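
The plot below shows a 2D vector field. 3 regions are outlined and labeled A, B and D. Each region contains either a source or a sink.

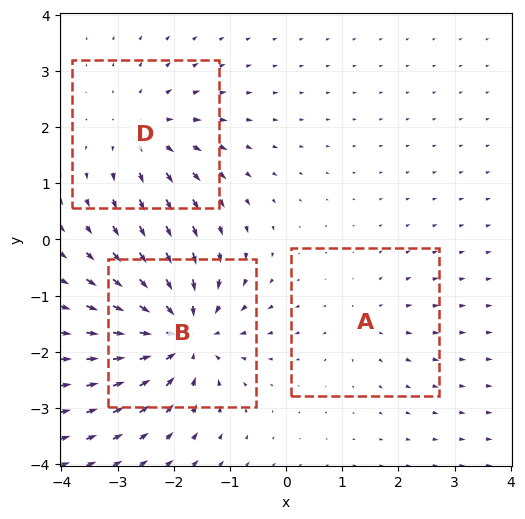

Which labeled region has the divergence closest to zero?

Divergence at each region's feature centre — A: about +2, B: about -5, D: about +3. Region A is closest to zero.

A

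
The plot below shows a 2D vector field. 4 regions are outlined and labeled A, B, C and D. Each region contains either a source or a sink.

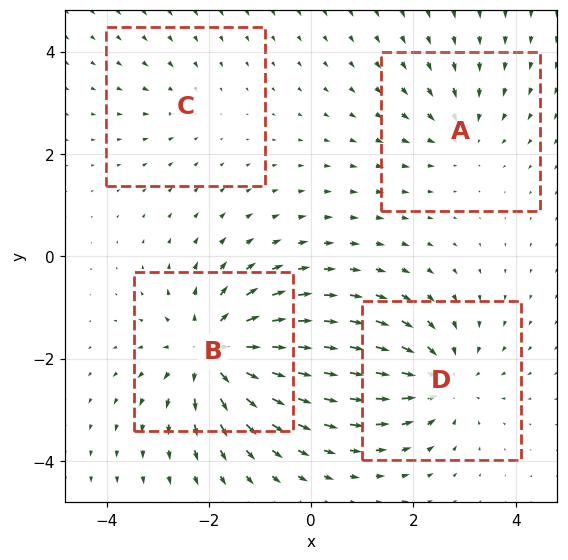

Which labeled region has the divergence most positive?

Divergence at each region's feature centre — A: about -3, B: about +7, C: about -2, D: about -5. Region B is most positive.

B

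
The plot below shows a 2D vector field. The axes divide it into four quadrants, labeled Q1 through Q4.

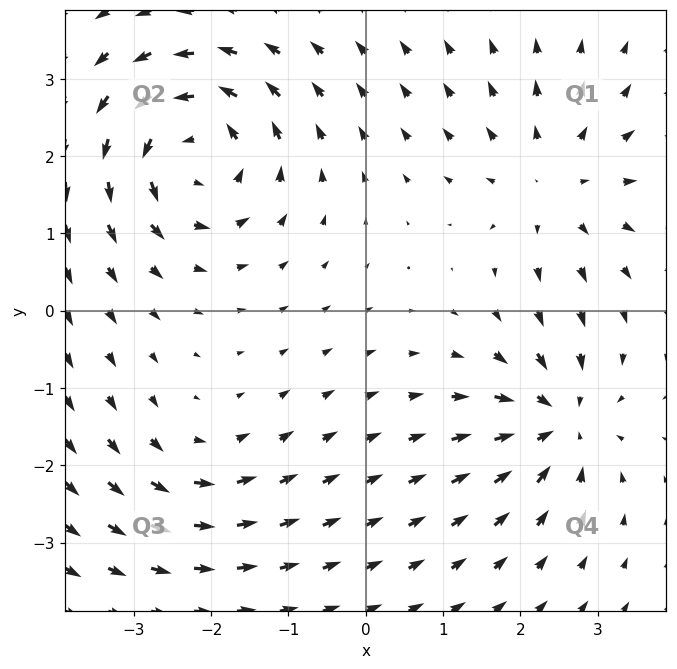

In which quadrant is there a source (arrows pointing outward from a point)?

The source sits at approximately (2.4, 1.6), which lies in quadrant Q1. The divergence there is about +3, positive as expected for a source.

Q1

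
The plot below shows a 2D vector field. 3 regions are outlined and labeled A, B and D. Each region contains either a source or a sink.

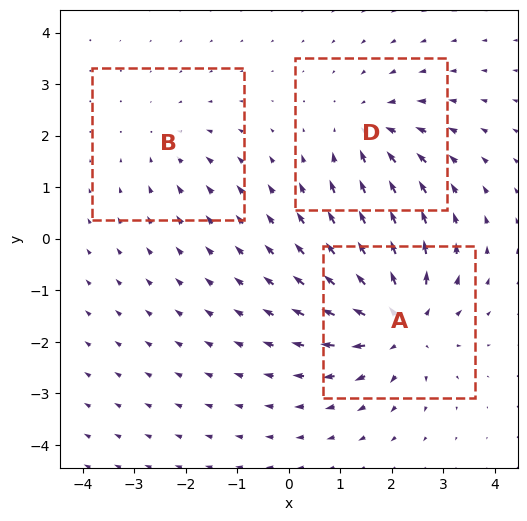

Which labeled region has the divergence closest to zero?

Divergence at each region's feature centre — A: about +5, B: about -2, D: about -3. Region B is closest to zero.

B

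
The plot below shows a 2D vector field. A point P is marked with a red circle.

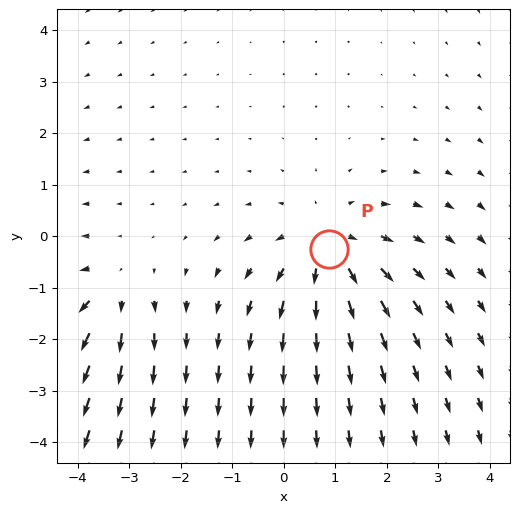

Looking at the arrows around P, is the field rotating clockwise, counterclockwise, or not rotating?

Near P at (0.9, -0.2) the arrows show no circulation. The curl there is ≈0.

not rotating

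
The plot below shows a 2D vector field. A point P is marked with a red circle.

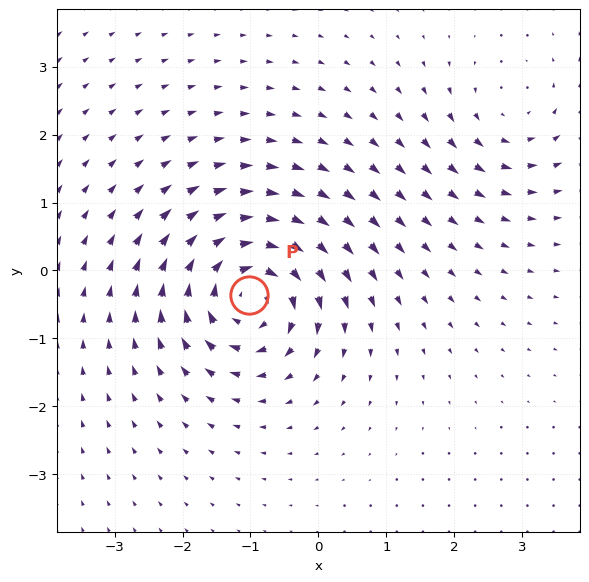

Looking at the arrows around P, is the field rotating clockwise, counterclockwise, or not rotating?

clockwise

Near P at (-1.0, -0.4) the arrows circulate clockwise. The curl (z-component) there is about -7; negative curl means clockwise rotation.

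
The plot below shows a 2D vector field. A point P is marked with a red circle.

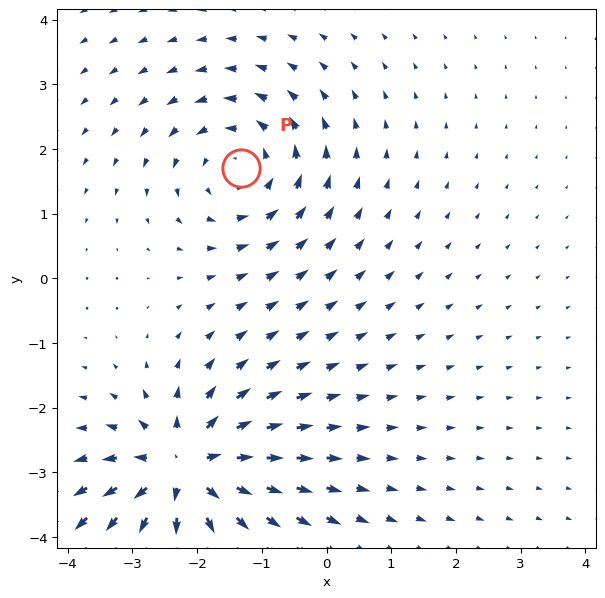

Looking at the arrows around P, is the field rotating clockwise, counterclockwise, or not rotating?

Near P at (-1.3, 1.7) the arrows circulate counterclockwise. The curl (z-component) there is about +3; positive curl means counterclockwise rotation.

counterclockwise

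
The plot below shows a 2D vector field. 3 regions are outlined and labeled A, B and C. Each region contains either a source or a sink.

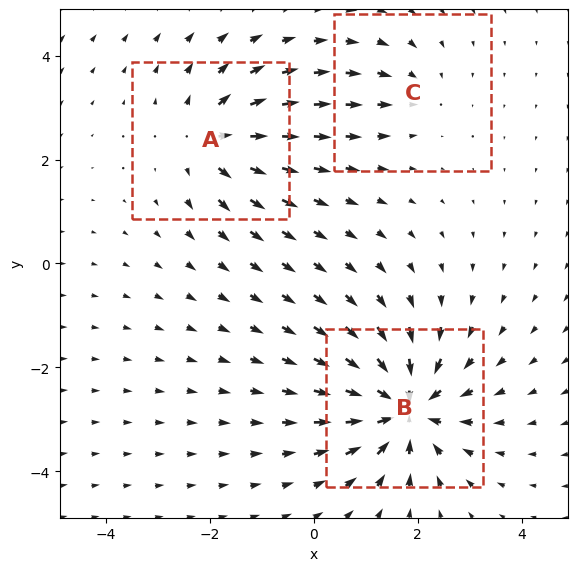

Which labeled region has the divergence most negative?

B

Divergence at each region's feature centre — A: about +4, B: about -6, C: about -2. Region B is most negative.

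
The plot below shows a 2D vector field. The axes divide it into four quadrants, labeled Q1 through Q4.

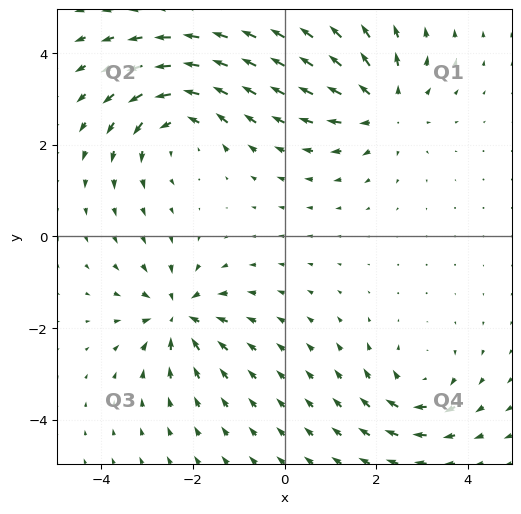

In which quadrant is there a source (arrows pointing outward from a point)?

Q1

The source sits at approximately (2.2, 2.8), which lies in quadrant Q1. The divergence there is about +4, positive as expected for a source.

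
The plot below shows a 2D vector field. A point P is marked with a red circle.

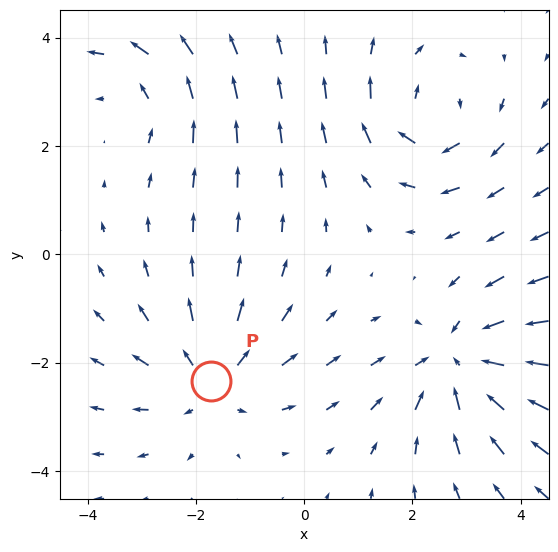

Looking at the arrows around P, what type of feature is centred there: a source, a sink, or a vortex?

source

At P (-1.7, -2.3) the arrows spread outward. Divergence about +3, curl ≈0 — positive divergence with near-zero curl is a source.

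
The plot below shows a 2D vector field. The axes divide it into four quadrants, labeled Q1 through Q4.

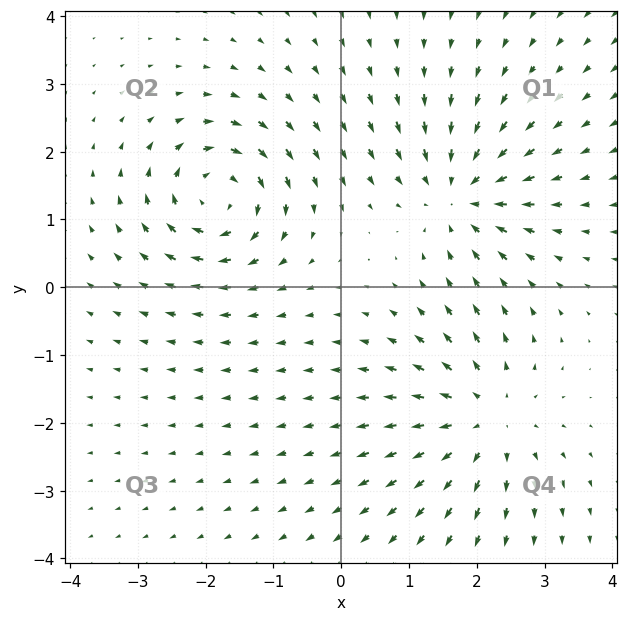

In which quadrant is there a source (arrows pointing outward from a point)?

The source sits at approximately (2.1, -1.9), which lies in quadrant Q4. The divergence there is about +5, positive as expected for a source.

Q4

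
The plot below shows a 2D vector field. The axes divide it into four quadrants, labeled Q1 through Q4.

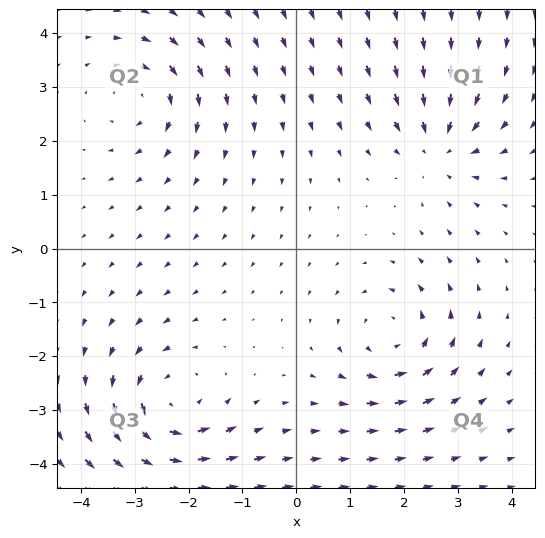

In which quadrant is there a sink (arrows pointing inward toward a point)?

The sink sits at approximately (2.7, 1.9), which lies in quadrant Q1. The divergence there is about -4, negative as expected for a sink.

Q1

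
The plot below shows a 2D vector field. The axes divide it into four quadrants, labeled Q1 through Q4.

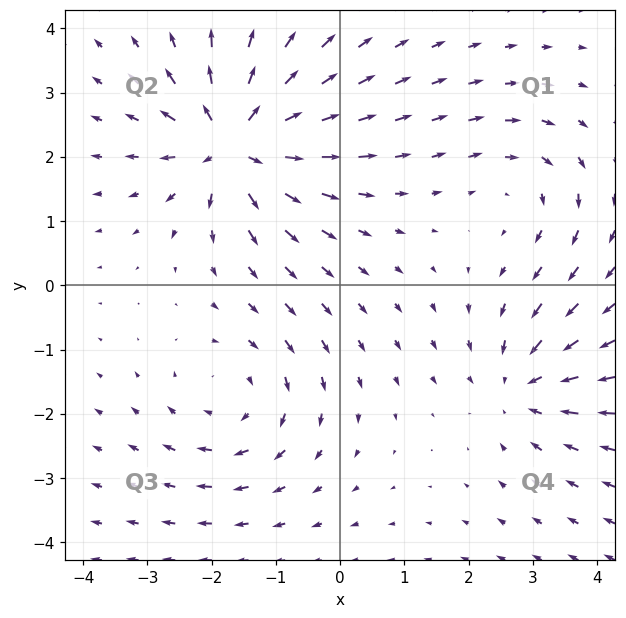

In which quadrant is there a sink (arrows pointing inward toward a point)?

The sink sits at approximately (2.8, -1.6), which lies in quadrant Q4. The divergence there is about -3, negative as expected for a sink.

Q4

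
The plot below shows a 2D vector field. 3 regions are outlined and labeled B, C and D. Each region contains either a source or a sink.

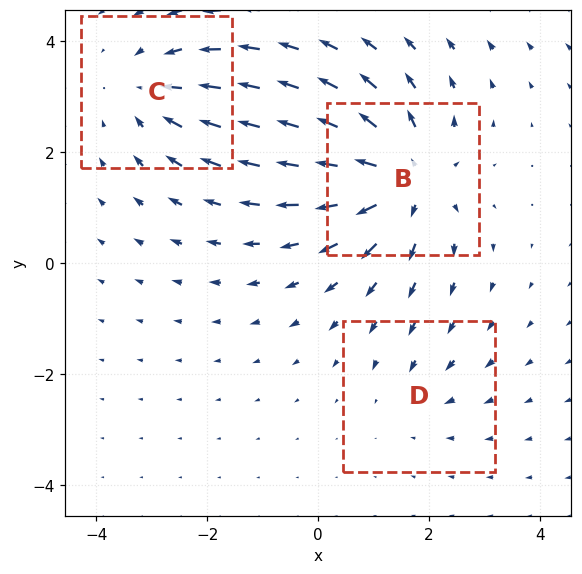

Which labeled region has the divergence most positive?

B

Divergence at each region's feature centre — B: about +5, C: about -3, D: about -2. Region B is most positive.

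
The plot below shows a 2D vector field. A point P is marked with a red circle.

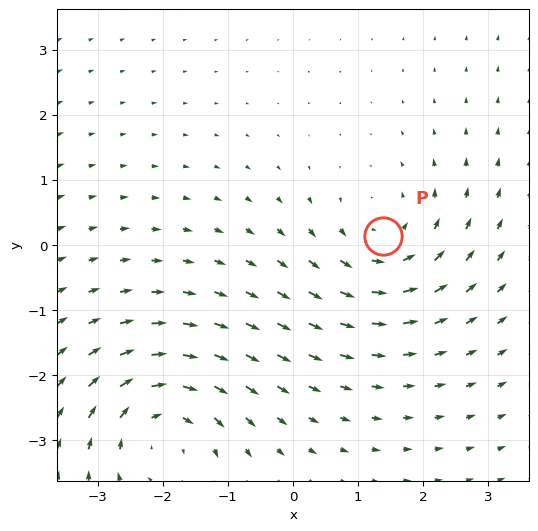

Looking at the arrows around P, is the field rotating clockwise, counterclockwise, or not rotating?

counterclockwise

Near P at (1.4, 0.1) the arrows circulate counterclockwise. The curl (z-component) there is about +3; positive curl means counterclockwise rotation.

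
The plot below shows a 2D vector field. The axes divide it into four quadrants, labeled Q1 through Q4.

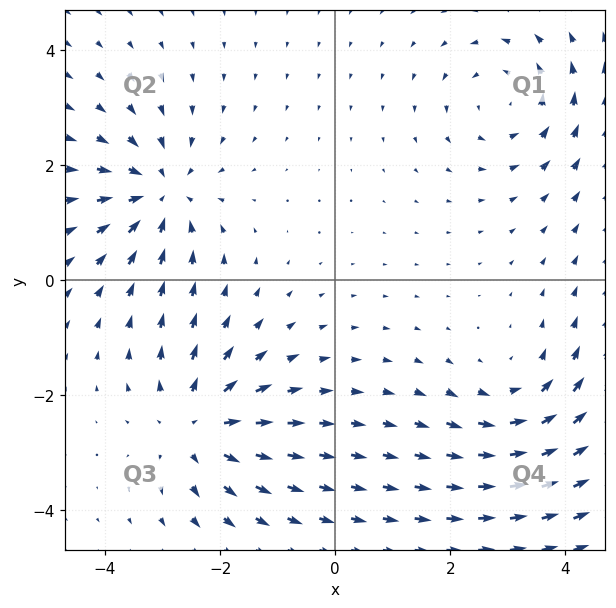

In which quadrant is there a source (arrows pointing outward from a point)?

The source sits at approximately (-2.4, -2.5), which lies in quadrant Q3. The divergence there is about +5, positive as expected for a source.

Q3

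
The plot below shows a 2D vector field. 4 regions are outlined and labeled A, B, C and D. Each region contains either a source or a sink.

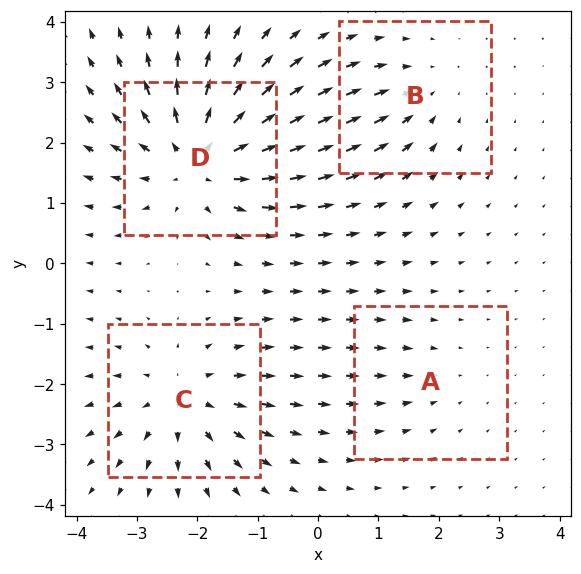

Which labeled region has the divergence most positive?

D

Divergence at each region's feature centre — A: about -2, B: about -3, C: about +5, D: about +7. Region D is most positive.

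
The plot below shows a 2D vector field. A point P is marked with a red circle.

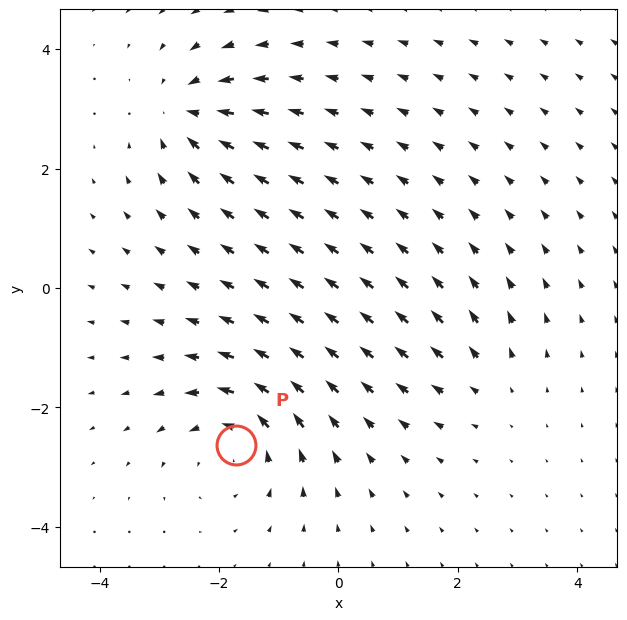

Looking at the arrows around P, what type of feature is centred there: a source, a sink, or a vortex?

At P (-1.7, -2.6) the arrows circulate counterclockwise. Divergence ≈0, curl about +5 — near-zero divergence with nonzero curl is a vortex.

vortex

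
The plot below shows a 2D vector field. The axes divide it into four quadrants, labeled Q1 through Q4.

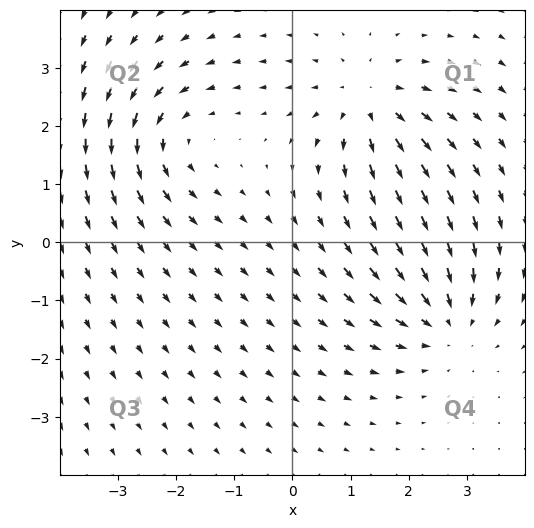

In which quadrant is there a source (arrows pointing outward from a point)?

Q1

The source sits at approximately (1.3, 2.4), which lies in quadrant Q1. The divergence there is about +4, positive as expected for a source.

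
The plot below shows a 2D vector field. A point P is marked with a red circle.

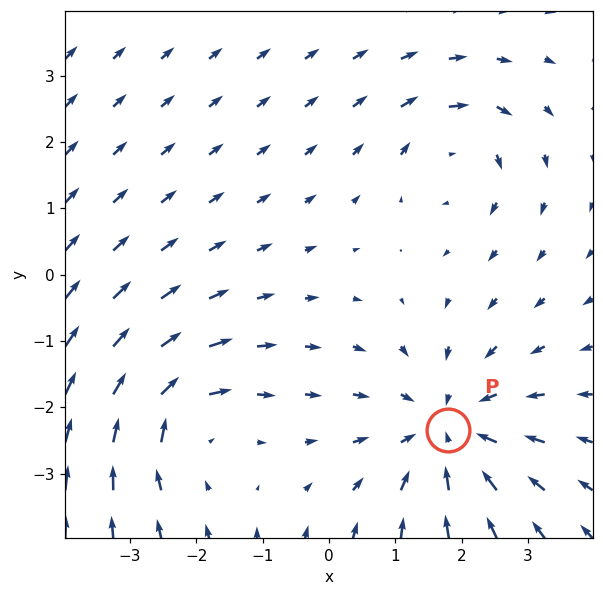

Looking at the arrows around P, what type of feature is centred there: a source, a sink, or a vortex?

At P (1.8, -2.3) the arrows converge inward. Divergence about -4, curl ≈0 — negative divergence with near-zero curl is a sink.

sink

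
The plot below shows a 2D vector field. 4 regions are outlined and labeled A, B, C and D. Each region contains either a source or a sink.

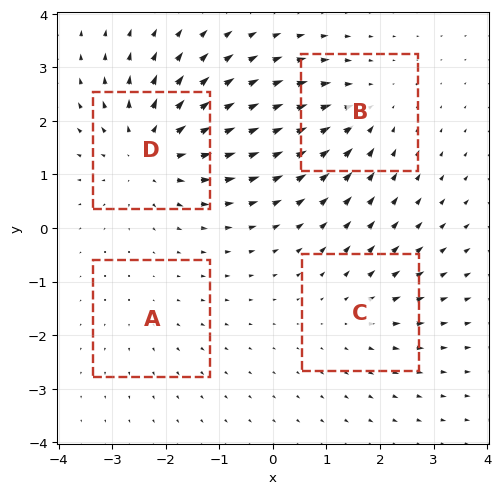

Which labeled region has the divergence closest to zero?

Divergence at each region's feature centre — A: about +2, B: about -4, C: about +3, D: about +6. Region A is closest to zero.

A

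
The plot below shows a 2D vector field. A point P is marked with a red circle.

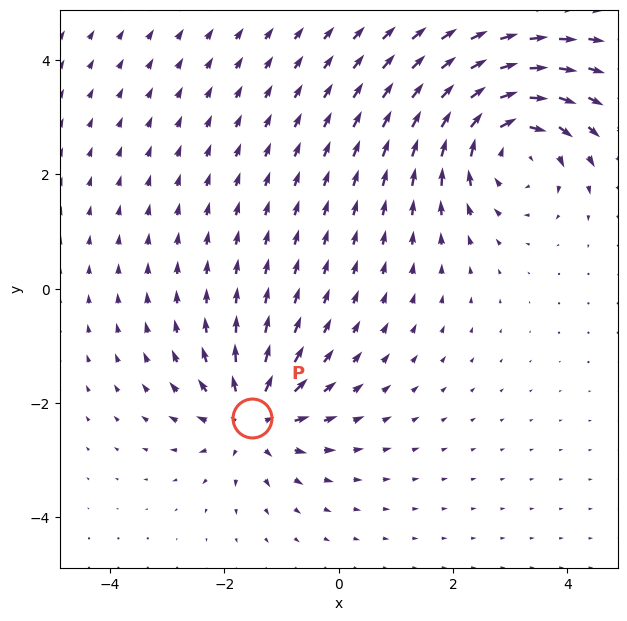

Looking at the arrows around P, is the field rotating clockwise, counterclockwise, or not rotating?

Near P at (-1.5, -2.3) the arrows show no circulation. The curl there is ≈0.

not rotating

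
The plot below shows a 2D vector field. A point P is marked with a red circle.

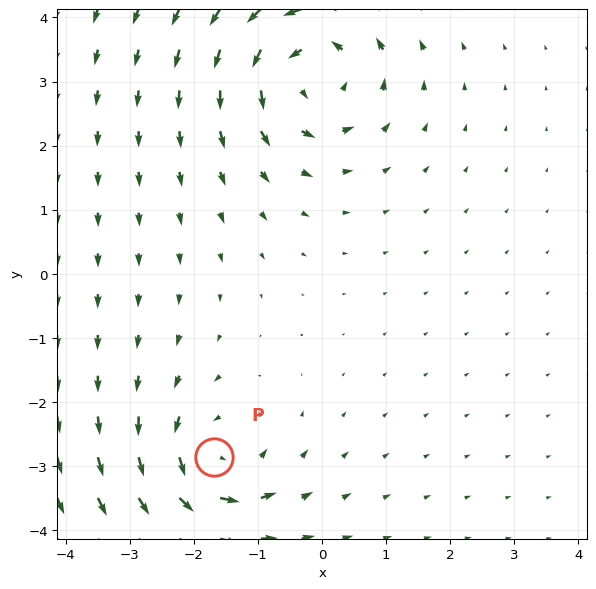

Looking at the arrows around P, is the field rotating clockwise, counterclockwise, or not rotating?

counterclockwise

Near P at (-1.7, -2.9) the arrows circulate counterclockwise. The curl (z-component) there is about +4; positive curl means counterclockwise rotation.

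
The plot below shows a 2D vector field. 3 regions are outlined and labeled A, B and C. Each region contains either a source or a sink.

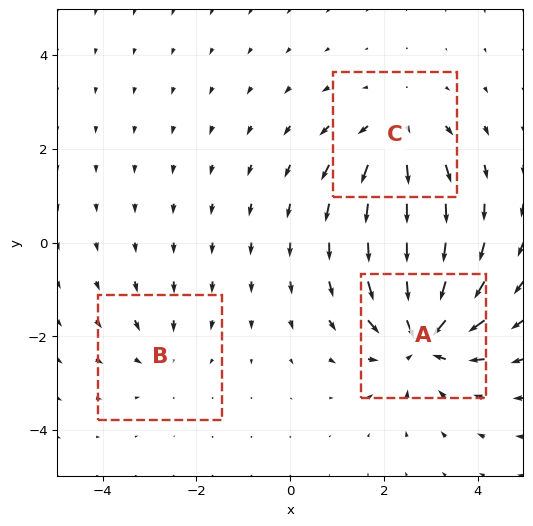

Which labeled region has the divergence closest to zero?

Divergence at each region's feature centre — A: about -5, B: about -2, C: about +3. Region B is closest to zero.

B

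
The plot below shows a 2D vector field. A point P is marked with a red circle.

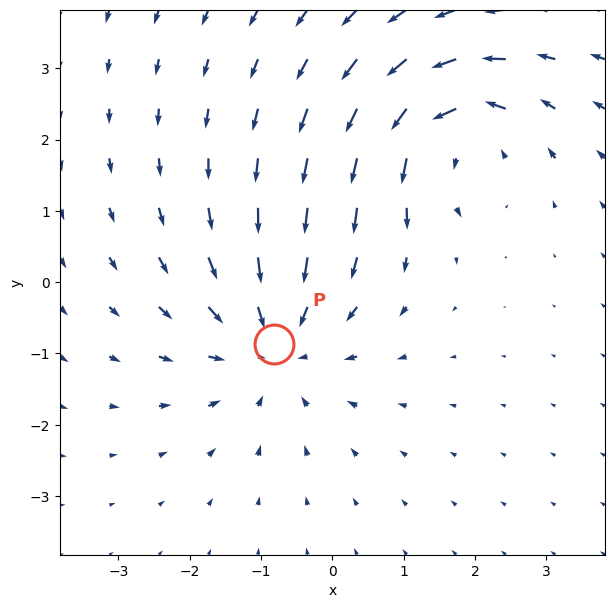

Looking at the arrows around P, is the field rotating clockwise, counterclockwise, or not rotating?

not rotating

Near P at (-0.8, -0.9) the arrows show no circulation. The curl there is ≈0.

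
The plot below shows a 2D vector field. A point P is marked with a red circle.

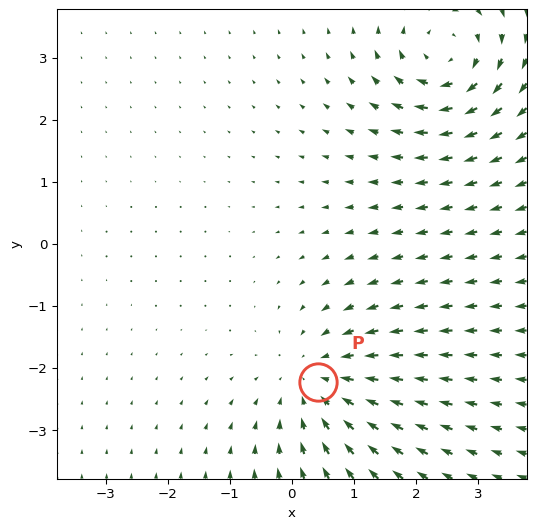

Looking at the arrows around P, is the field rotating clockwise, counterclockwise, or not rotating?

Near P at (0.4, -2.2) the arrows show no circulation. The curl there is ≈0.

not rotating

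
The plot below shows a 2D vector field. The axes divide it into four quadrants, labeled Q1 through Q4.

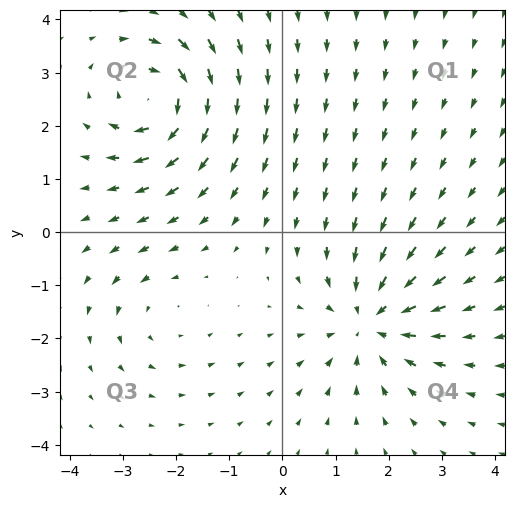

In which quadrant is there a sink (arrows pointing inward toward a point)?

Q4

The sink sits at approximately (1.7, -1.7), which lies in quadrant Q4. The divergence there is about -5, negative as expected for a sink.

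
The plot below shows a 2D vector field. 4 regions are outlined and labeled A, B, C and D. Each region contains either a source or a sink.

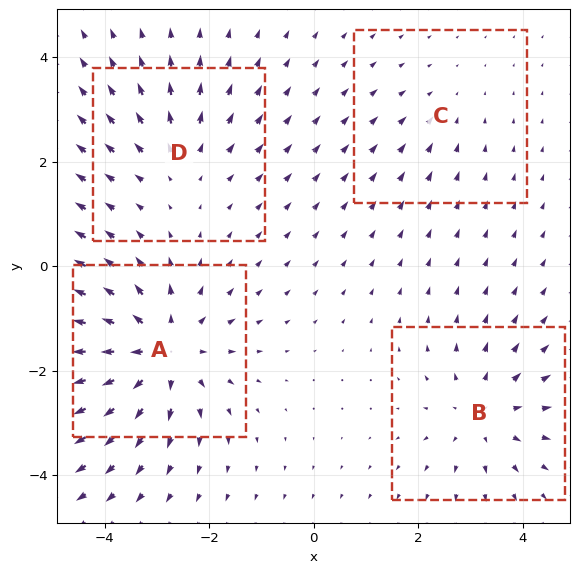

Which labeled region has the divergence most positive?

A

Divergence at each region's feature centre — A: about +6, B: about +4, C: about -2, D: about +3. Region A is most positive.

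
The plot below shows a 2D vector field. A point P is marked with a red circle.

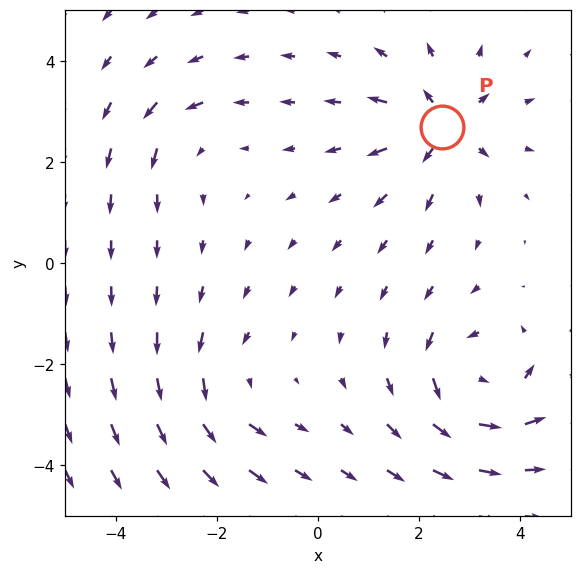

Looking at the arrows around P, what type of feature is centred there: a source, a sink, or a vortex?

source

At P (2.5, 2.7) the arrows spread outward. Divergence about +5, curl ≈0 — positive divergence with near-zero curl is a source.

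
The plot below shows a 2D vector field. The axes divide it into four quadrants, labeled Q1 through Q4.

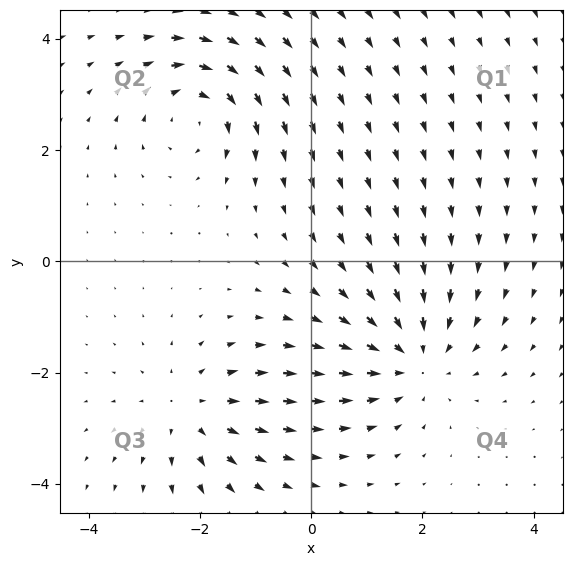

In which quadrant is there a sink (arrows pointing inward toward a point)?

Q4

The sink sits at approximately (1.8, -1.7), which lies in quadrant Q4. The divergence there is about -4, negative as expected for a sink.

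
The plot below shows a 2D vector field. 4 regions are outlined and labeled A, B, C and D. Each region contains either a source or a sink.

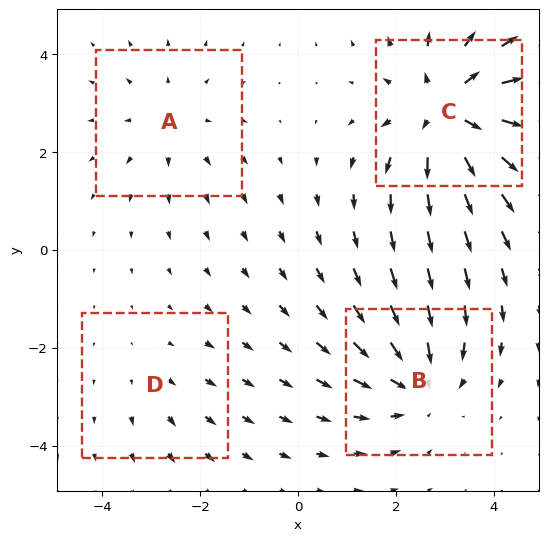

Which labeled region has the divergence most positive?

Divergence at each region's feature centre — A: about +3, B: about -4, C: about +6, D: about +2. Region C is most positive.

C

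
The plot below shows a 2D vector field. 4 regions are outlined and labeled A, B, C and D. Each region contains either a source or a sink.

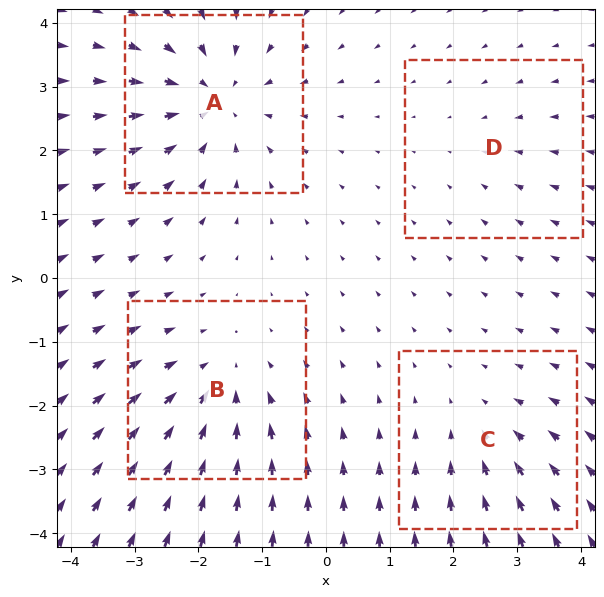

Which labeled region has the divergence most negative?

A

Divergence at each region's feature centre — A: about -6, B: about -4, C: about -3, D: about -2. Region A is most negative.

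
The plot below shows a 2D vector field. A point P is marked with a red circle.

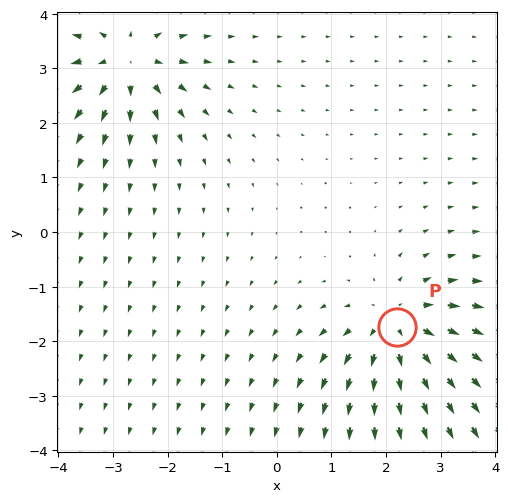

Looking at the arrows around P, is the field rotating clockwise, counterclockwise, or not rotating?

Near P at (2.2, -1.7) the arrows show no circulation. The curl there is ≈0.

not rotating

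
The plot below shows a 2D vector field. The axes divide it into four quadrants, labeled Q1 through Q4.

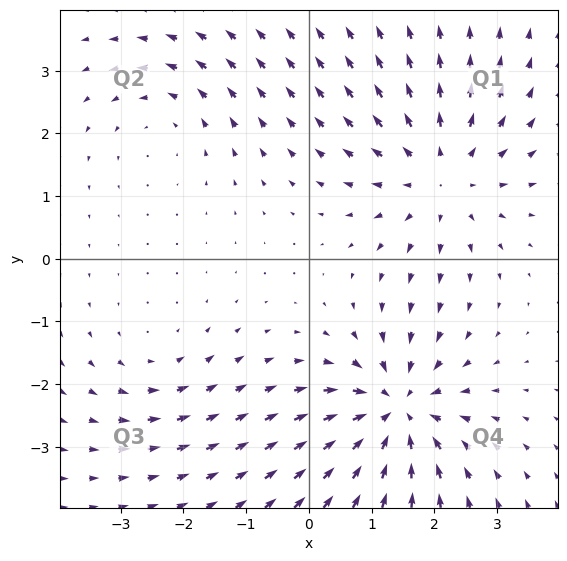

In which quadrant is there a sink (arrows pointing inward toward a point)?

The sink sits at approximately (1.4, -2.4), which lies in quadrant Q4. The divergence there is about -6, negative as expected for a sink.

Q4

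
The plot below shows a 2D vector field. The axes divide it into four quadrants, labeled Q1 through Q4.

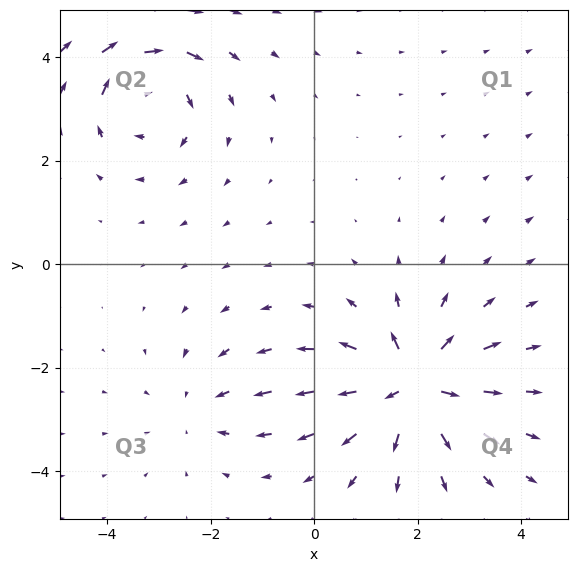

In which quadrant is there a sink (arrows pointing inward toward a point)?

The sink sits at approximately (-2.2, -2.8), which lies in quadrant Q3. The divergence there is about -2, negative as expected for a sink.

Q3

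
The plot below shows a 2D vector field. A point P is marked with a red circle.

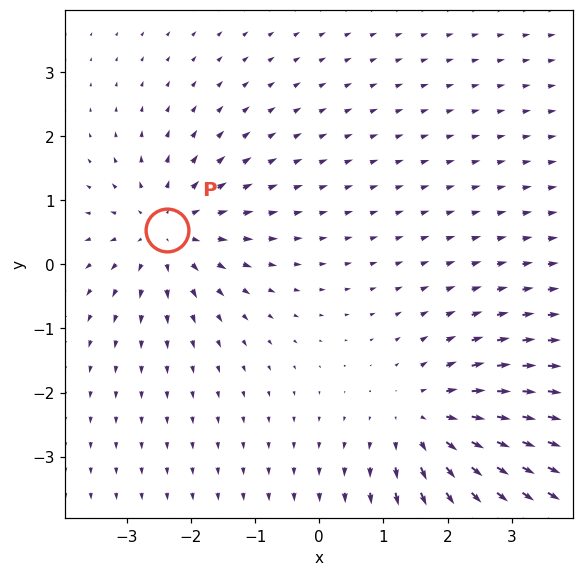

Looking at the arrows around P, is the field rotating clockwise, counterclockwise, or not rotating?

Near P at (-2.4, 0.5) the arrows show no circulation. The curl there is ≈0.

not rotating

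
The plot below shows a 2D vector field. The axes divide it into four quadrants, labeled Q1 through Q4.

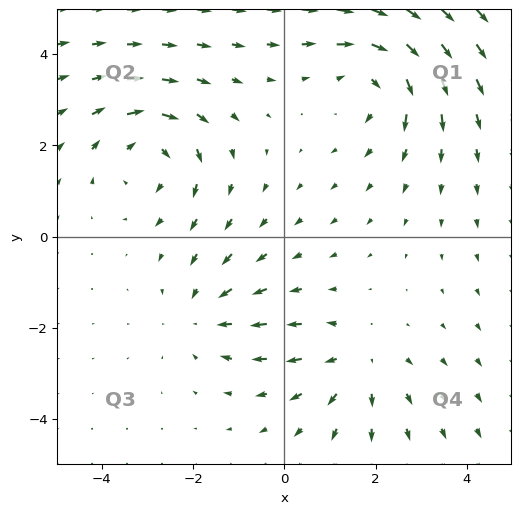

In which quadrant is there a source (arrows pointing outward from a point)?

The source sits at approximately (1.6, -2.8), which lies in quadrant Q4. The divergence there is about +3, positive as expected for a source.

Q4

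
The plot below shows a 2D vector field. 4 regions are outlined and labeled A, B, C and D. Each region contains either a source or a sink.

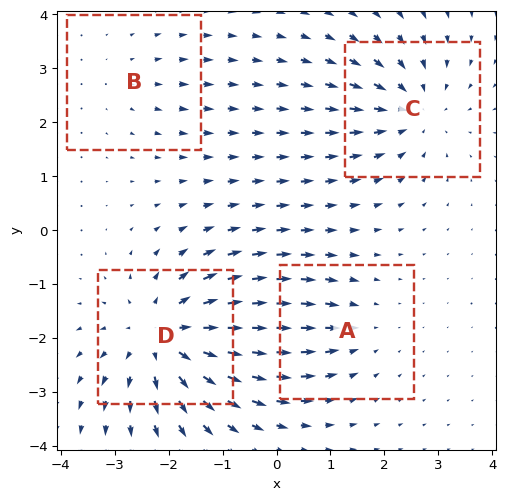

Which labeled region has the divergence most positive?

Divergence at each region's feature centre — A: about -3, B: about +2, C: about -4, D: about +6. Region D is most positive.

D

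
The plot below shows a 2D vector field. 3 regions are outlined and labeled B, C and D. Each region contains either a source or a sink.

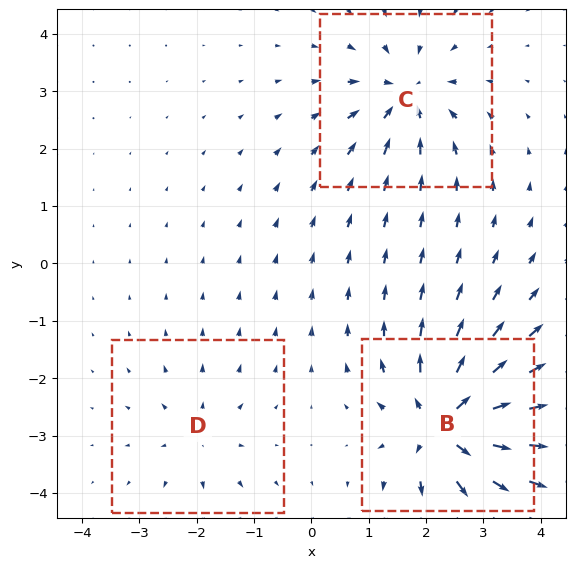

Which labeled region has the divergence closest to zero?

Divergence at each region's feature centre — B: about +6, C: about -4, D: about +2. Region D is closest to zero.

D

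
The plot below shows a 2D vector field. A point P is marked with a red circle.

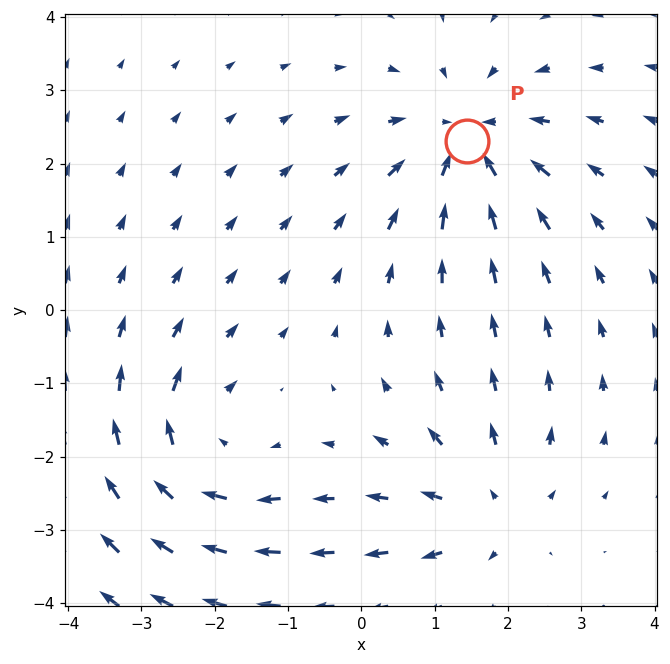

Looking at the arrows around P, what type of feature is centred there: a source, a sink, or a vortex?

sink

At P (1.4, 2.3) the arrows converge inward. Divergence about -3, curl ≈0 — negative divergence with near-zero curl is a sink.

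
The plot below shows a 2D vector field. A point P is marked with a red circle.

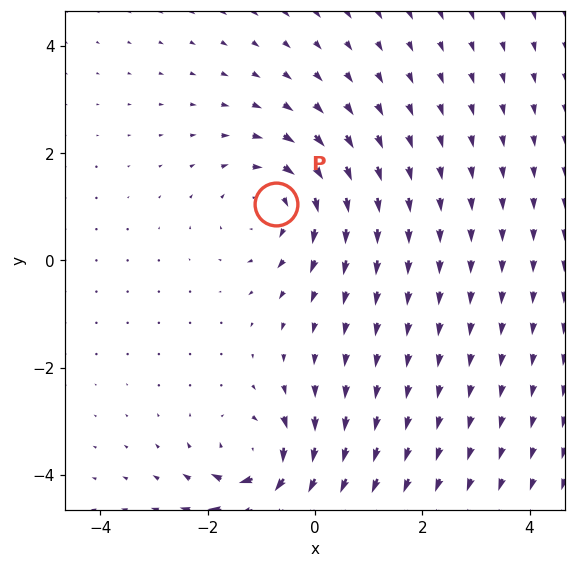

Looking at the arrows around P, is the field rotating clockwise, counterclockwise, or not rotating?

clockwise

Near P at (-0.7, 1.0) the arrows circulate clockwise. The curl (z-component) there is about -3; negative curl means clockwise rotation.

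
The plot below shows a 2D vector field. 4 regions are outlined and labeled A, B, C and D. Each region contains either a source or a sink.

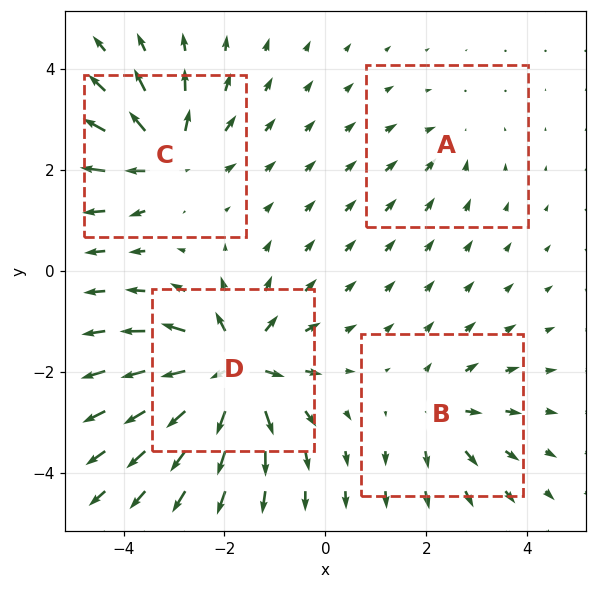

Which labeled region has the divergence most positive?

Divergence at each region's feature centre — A: about -2, B: about +4, C: about +6, D: about +9. Region D is most positive.

D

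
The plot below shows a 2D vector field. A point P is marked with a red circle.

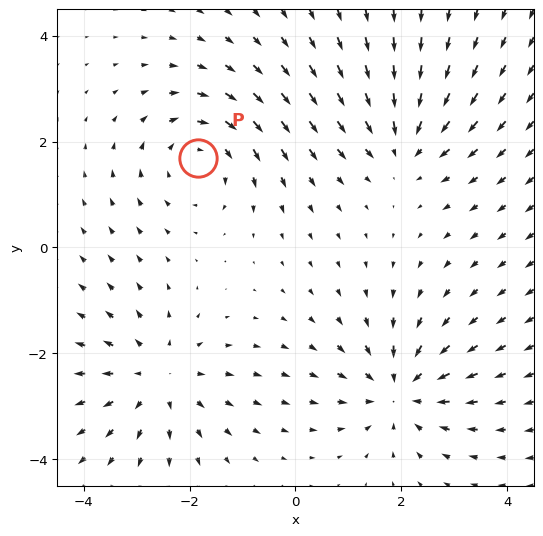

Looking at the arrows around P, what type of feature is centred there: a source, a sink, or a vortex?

At P (-1.8, 1.7) the arrows circulate clockwise. Divergence ≈0, curl about -4 — near-zero divergence with nonzero curl is a vortex.

vortex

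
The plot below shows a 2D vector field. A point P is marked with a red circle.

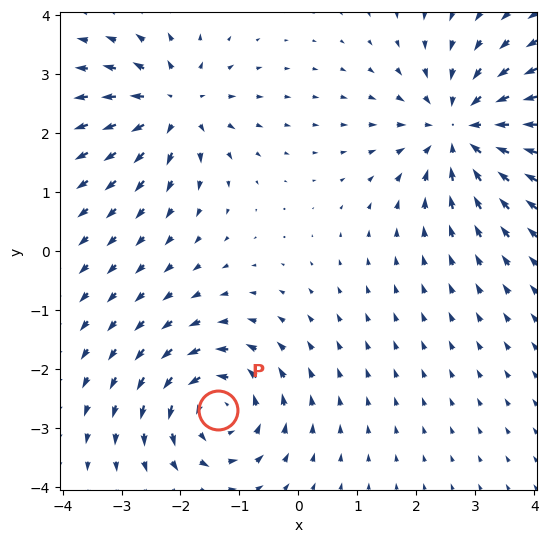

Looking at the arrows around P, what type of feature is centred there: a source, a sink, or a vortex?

At P (-1.4, -2.7) the arrows circulate counterclockwise. Divergence ≈0, curl about +4 — near-zero divergence with nonzero curl is a vortex.

vortex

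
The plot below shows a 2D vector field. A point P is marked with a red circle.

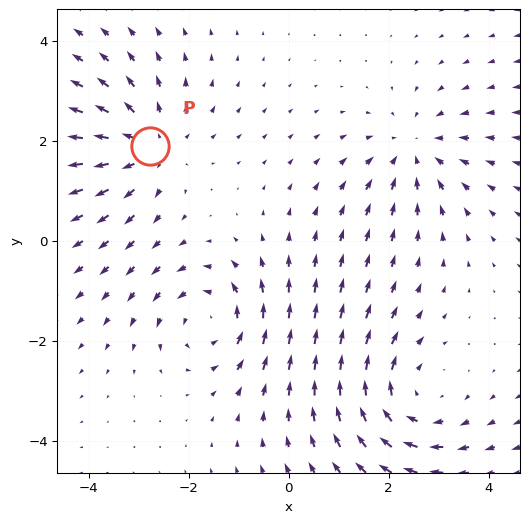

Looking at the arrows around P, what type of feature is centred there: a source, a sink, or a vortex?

source

At P (-2.8, 1.9) the arrows spread outward. Divergence about +4, curl ≈0 — positive divergence with near-zero curl is a source.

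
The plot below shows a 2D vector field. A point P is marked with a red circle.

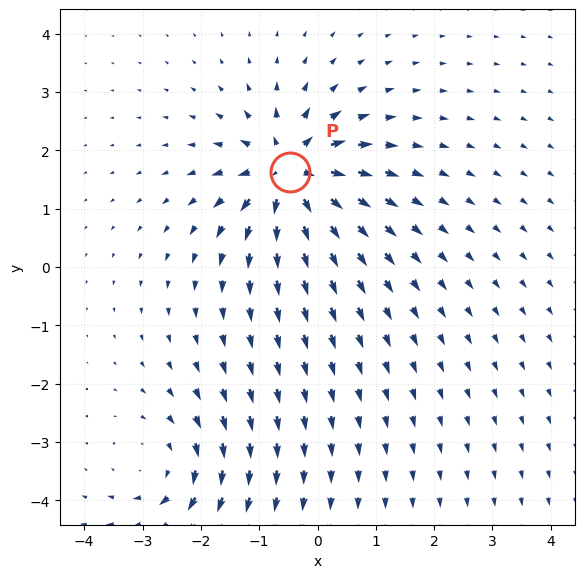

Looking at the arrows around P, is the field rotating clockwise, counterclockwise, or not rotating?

not rotating

Near P at (-0.5, 1.6) the arrows show no circulation. The curl there is ≈0.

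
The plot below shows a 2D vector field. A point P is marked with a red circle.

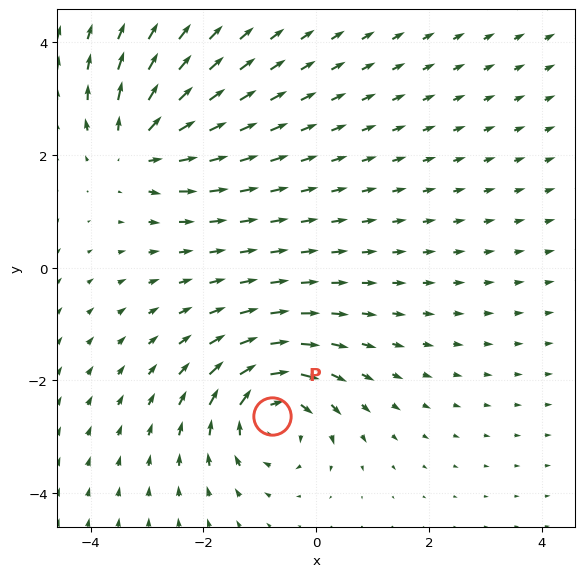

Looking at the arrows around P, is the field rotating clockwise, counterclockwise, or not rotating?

clockwise

Near P at (-0.8, -2.6) the arrows circulate clockwise. The curl (z-component) there is about -5; negative curl means clockwise rotation.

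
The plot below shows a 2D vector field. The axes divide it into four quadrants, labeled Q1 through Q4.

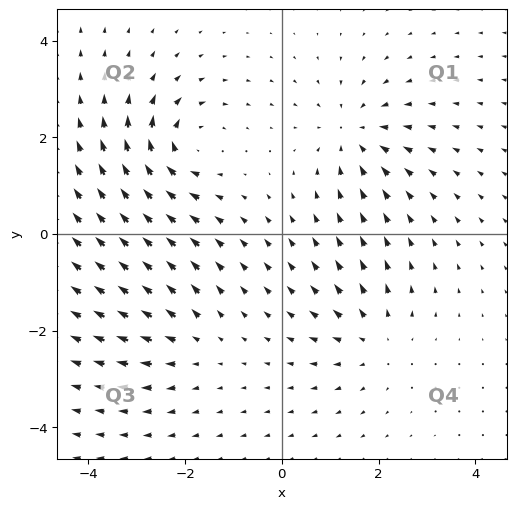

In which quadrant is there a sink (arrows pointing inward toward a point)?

The sink sits at approximately (1.5, 2.1), which lies in quadrant Q1. The divergence there is about -4, negative as expected for a sink.

Q1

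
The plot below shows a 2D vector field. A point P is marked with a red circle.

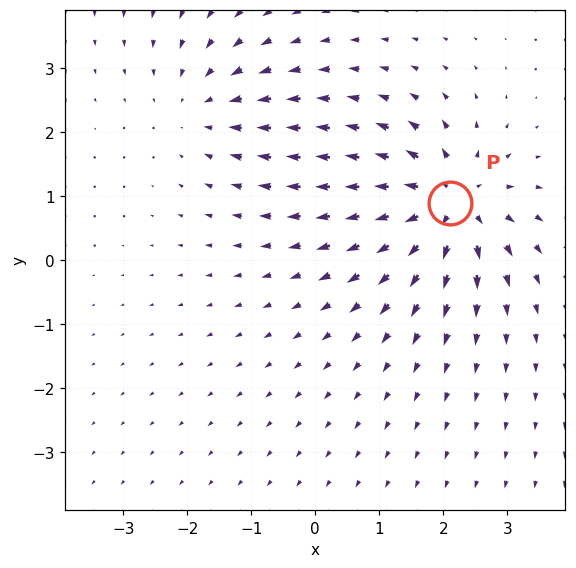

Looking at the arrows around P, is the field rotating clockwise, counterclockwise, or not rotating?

Near P at (2.1, 0.9) the arrows show no circulation. The curl there is ≈0.

not rotating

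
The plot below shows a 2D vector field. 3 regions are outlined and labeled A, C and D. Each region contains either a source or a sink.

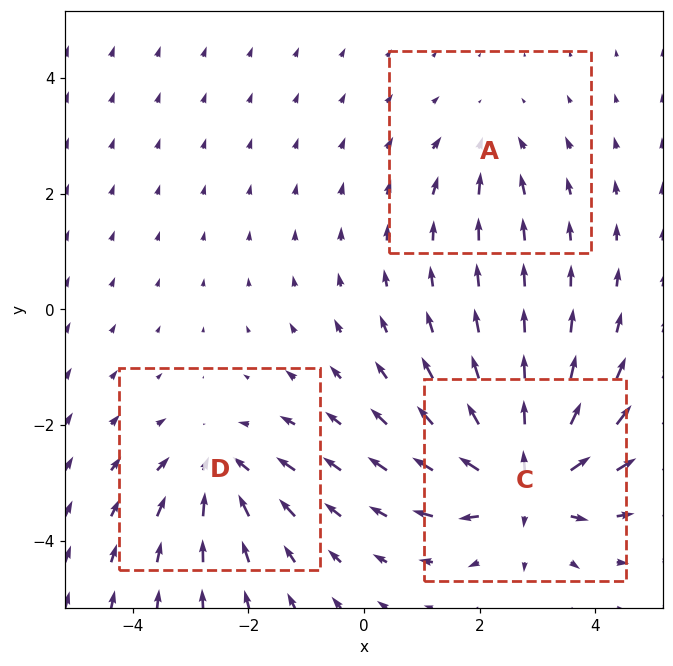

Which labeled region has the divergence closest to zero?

A

Divergence at each region's feature centre — A: about -2, C: about +6, D: about -4. Region A is closest to zero.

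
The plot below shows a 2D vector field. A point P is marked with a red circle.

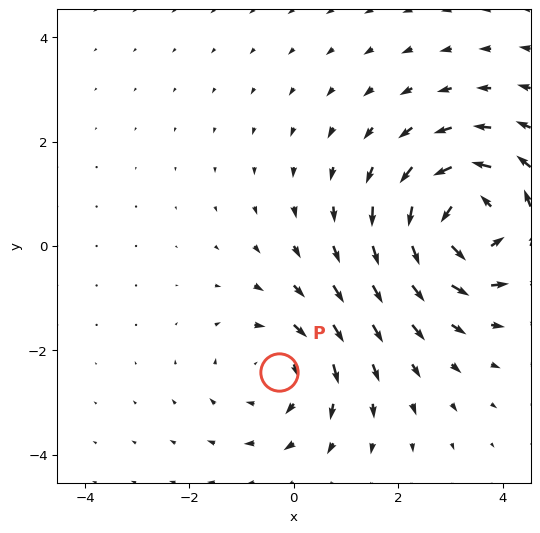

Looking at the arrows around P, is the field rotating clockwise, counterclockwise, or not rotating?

Near P at (-0.3, -2.4) the arrows circulate clockwise. The curl (z-component) there is about -2; negative curl means clockwise rotation.

clockwise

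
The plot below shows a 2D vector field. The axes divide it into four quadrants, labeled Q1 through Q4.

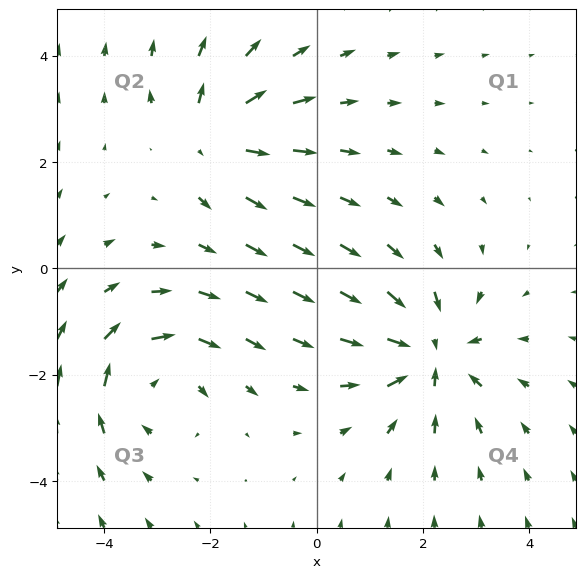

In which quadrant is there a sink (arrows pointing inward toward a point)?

Q4

The sink sits at approximately (2.1, -1.6), which lies in quadrant Q4. The divergence there is about -5, negative as expected for a sink.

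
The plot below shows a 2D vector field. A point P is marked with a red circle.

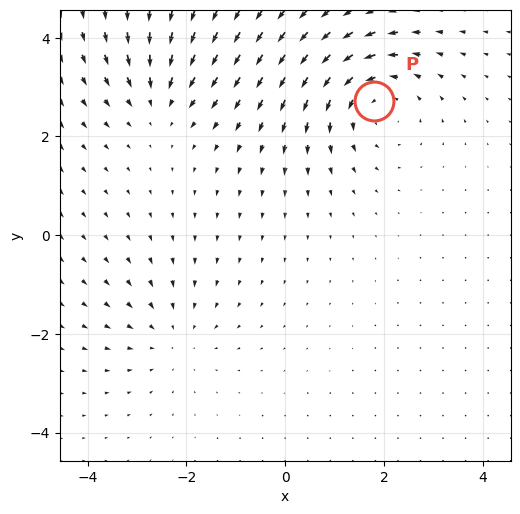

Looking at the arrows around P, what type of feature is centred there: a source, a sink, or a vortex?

At P (1.8, 2.7) the arrows circulate counterclockwise. Divergence ≈0, curl about +4 — near-zero divergence with nonzero curl is a vortex.

vortex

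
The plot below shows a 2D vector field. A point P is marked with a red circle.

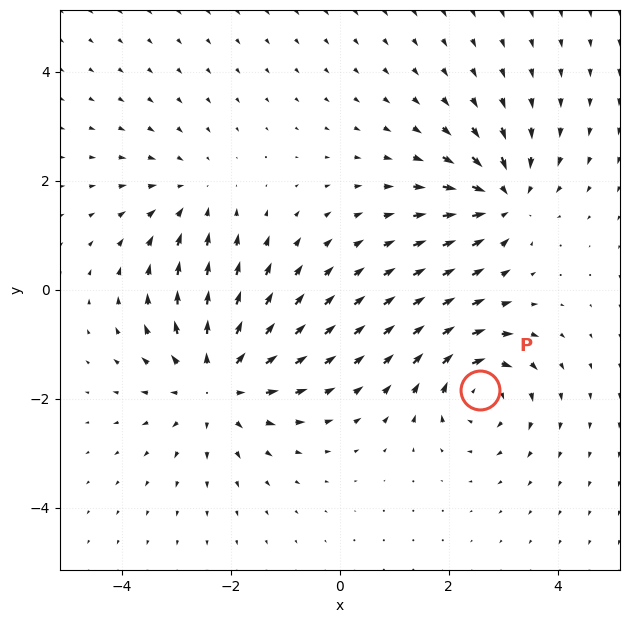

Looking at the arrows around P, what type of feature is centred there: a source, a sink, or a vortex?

vortex

At P (2.6, -1.8) the arrows circulate clockwise. Divergence ≈0, curl about -5 — near-zero divergence with nonzero curl is a vortex.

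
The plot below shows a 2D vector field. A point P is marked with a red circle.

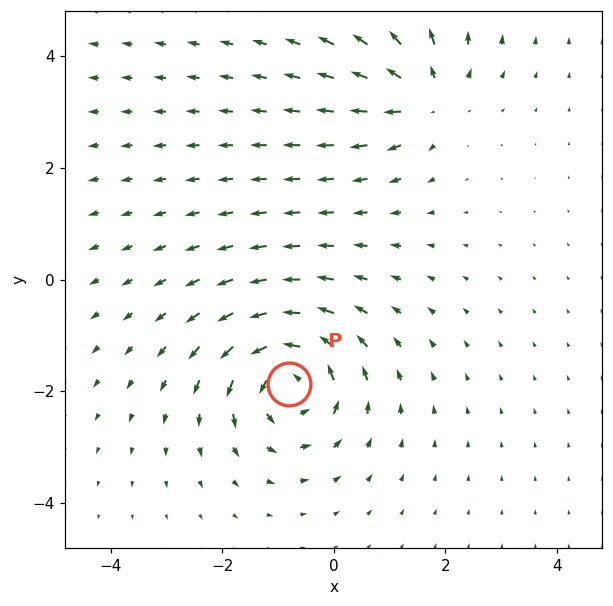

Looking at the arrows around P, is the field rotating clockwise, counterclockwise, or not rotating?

counterclockwise

Near P at (-0.8, -1.9) the arrows circulate counterclockwise. The curl (z-component) there is about +6; positive curl means counterclockwise rotation.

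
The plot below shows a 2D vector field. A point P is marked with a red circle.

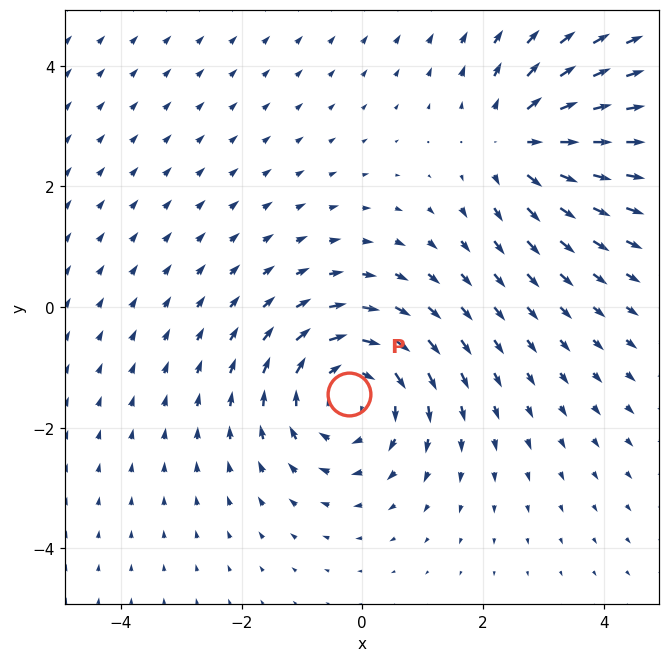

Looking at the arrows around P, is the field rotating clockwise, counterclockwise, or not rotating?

clockwise

Near P at (-0.2, -1.4) the arrows circulate clockwise. The curl (z-component) there is about -4; negative curl means clockwise rotation.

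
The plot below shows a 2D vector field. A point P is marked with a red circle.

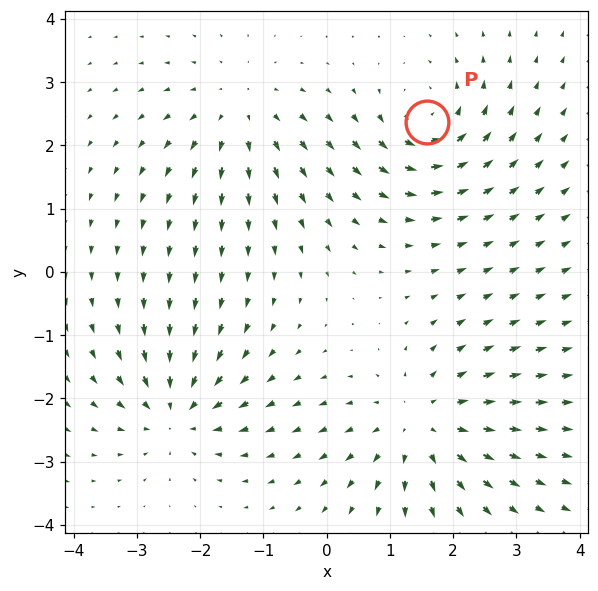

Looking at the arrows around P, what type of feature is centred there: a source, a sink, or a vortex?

At P (1.6, 2.4) the arrows circulate counterclockwise. Divergence ≈0, curl about +4 — near-zero divergence with nonzero curl is a vortex.

vortex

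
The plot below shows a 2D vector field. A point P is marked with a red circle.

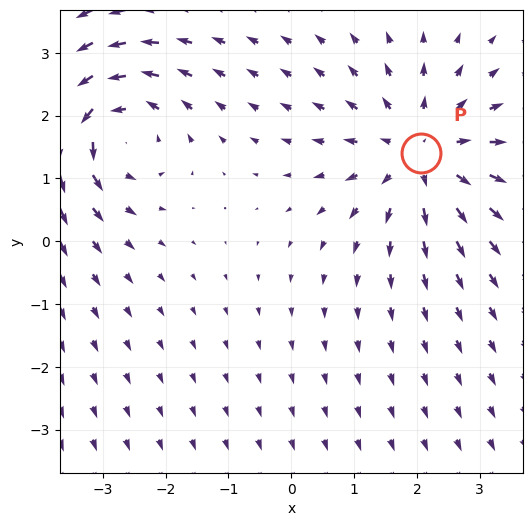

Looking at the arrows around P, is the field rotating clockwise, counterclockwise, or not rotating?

Near P at (2.1, 1.4) the arrows show no circulation. The curl there is ≈0.

not rotating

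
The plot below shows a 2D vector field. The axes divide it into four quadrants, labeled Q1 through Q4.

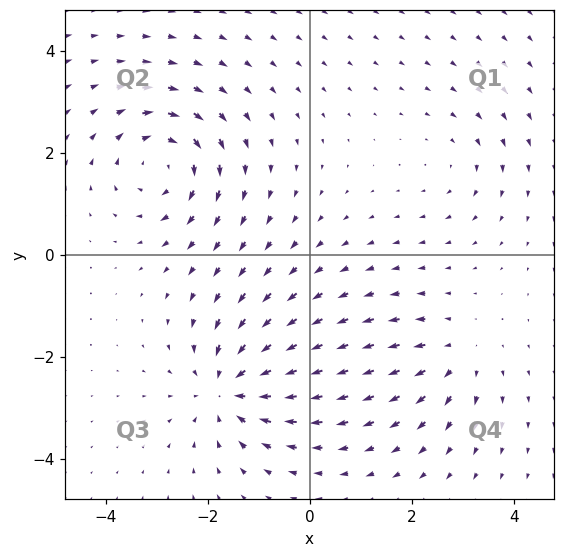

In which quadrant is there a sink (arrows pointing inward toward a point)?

Q3

The sink sits at approximately (-1.6, -2.6), which lies in quadrant Q3. The divergence there is about -5, negative as expected for a sink.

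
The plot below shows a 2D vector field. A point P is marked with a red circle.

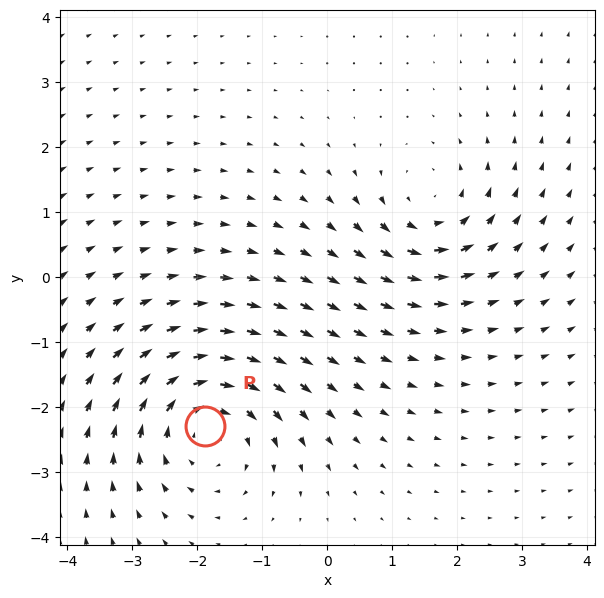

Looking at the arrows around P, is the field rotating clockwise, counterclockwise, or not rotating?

Near P at (-1.9, -2.3) the arrows circulate clockwise. The curl (z-component) there is about -4; negative curl means clockwise rotation.

clockwise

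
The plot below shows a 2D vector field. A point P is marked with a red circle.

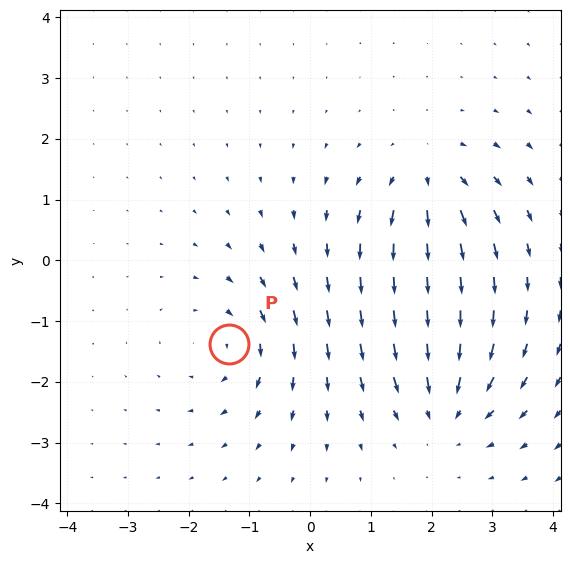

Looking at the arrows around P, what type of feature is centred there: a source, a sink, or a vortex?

At P (-1.3, -1.4) the arrows circulate clockwise. Divergence ≈0, curl about -4 — near-zero divergence with nonzero curl is a vortex.

vortex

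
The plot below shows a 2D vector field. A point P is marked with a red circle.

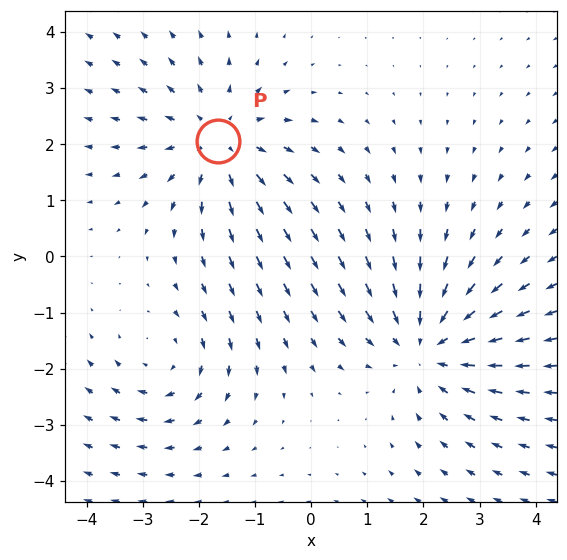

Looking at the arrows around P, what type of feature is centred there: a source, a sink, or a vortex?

At P (-1.7, 2.0) the arrows spread outward. Divergence about +3, curl ≈0 — positive divergence with near-zero curl is a source.

source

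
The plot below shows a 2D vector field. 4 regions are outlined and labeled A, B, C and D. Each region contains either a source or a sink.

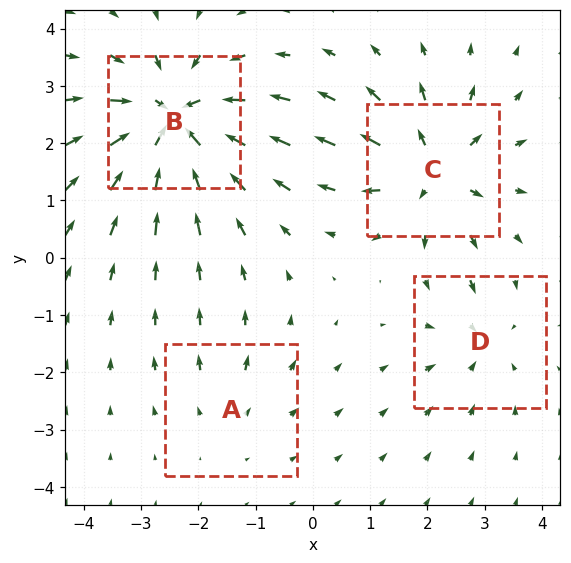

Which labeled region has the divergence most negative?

B

Divergence at each region's feature centre — A: about +2, B: about -8, C: about +6, D: about -3. Region B is most negative.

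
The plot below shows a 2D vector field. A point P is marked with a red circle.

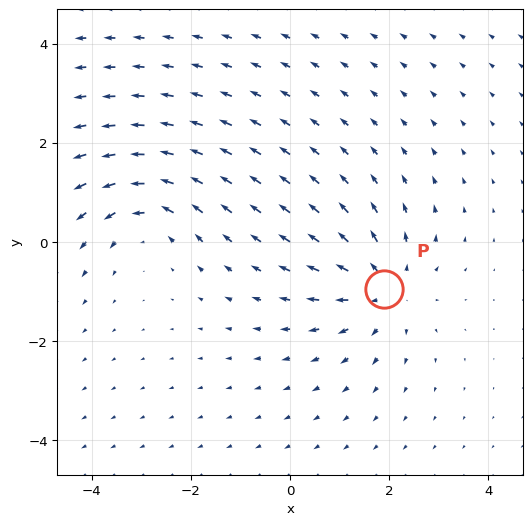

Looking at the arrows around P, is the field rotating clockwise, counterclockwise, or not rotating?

not rotating

Near P at (1.9, -0.9) the arrows show no circulation. The curl there is ≈0.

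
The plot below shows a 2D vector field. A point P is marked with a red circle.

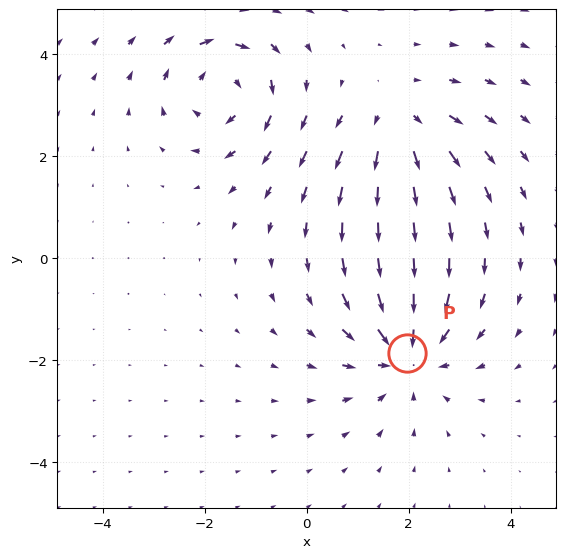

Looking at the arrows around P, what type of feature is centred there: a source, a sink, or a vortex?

sink

At P (2.0, -1.9) the arrows converge inward. Divergence about -4, curl ≈0 — negative divergence with near-zero curl is a sink.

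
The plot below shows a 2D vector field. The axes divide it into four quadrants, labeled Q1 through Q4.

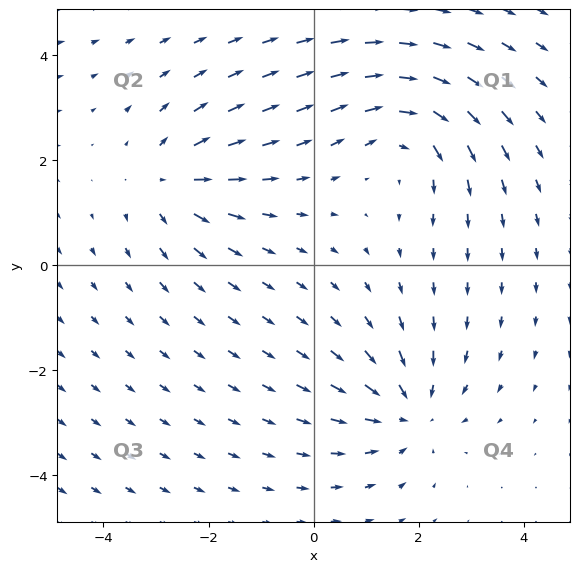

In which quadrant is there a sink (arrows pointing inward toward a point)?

Q4

The sink sits at approximately (1.8, -2.8), which lies in quadrant Q4. The divergence there is about -3, negative as expected for a sink.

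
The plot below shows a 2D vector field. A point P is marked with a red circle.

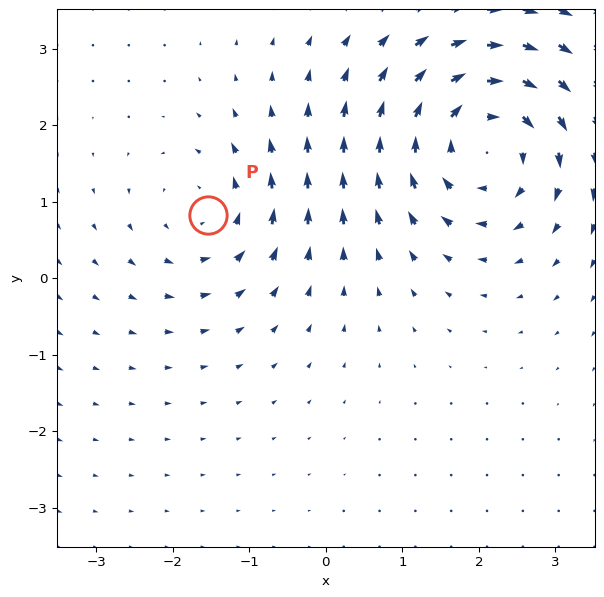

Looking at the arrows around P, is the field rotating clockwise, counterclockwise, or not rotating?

Near P at (-1.5, 0.8) the arrows circulate counterclockwise. The curl (z-component) there is about +3; positive curl means counterclockwise rotation.

counterclockwise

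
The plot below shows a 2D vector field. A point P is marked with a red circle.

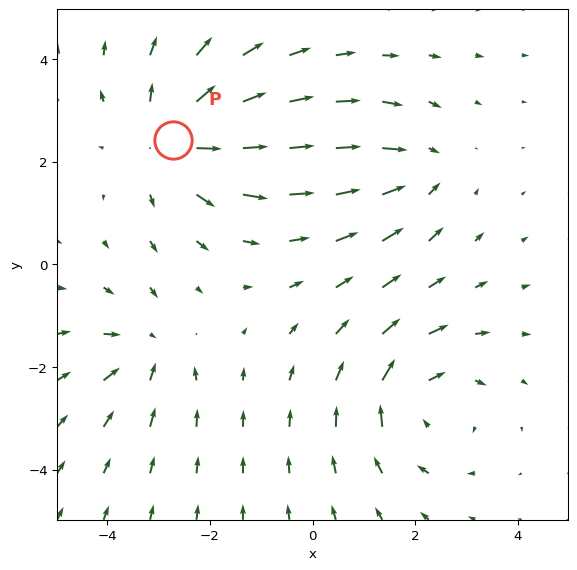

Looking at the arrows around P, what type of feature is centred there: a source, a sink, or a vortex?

source

At P (-2.7, 2.4) the arrows spread outward. Divergence about +4, curl ≈0 — positive divergence with near-zero curl is a source.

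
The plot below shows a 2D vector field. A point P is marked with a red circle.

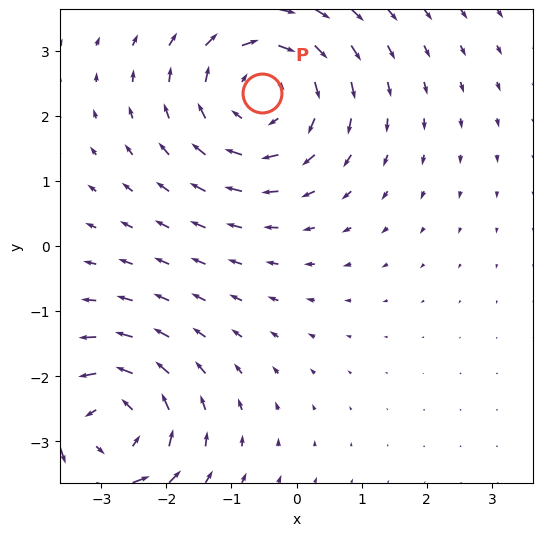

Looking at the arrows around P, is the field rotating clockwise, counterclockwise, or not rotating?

Near P at (-0.5, 2.3) the arrows circulate clockwise. The curl (z-component) there is about -2; negative curl means clockwise rotation.

clockwise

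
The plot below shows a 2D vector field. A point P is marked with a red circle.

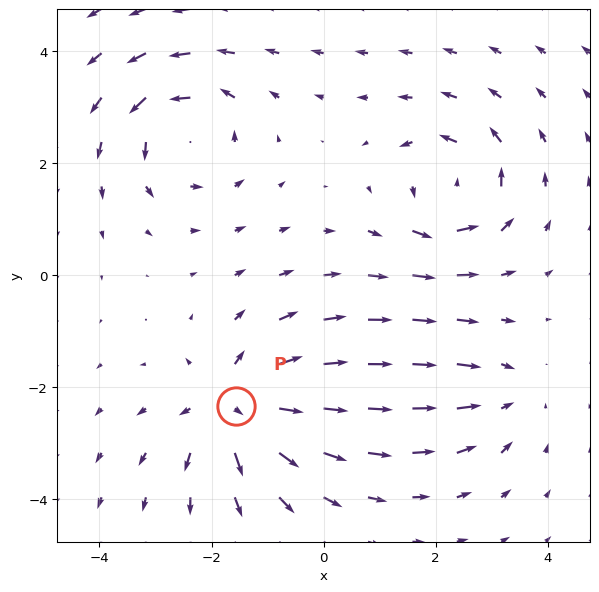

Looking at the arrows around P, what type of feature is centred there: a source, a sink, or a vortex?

At P (-1.6, -2.3) the arrows spread outward. Divergence about +5, curl ≈0 — positive divergence with near-zero curl is a source.

source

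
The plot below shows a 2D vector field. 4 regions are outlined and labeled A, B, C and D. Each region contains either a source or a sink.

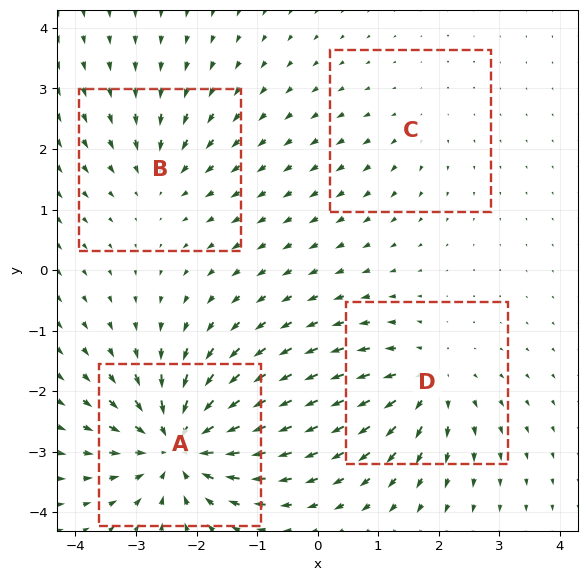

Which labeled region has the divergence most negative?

Divergence at each region's feature centre — A: about -8, B: about -4, C: about +2, D: about +5. Region A is most negative.

A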